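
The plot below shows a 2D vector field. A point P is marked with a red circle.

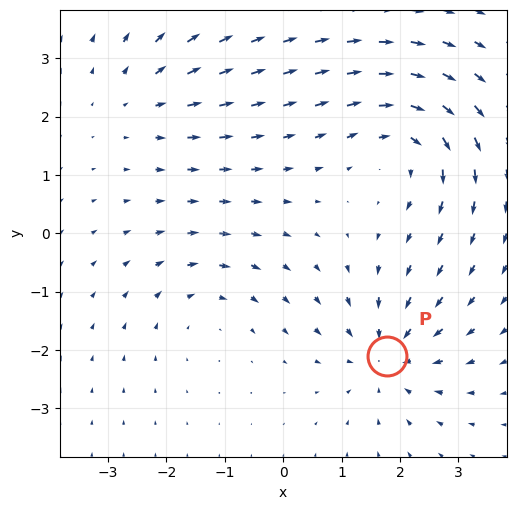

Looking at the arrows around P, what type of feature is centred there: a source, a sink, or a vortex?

At P (1.8, -2.1) the arrows converge inward. Divergence about -4, curl ≈0 — negative divergence with near-zero curl is a sink.

sink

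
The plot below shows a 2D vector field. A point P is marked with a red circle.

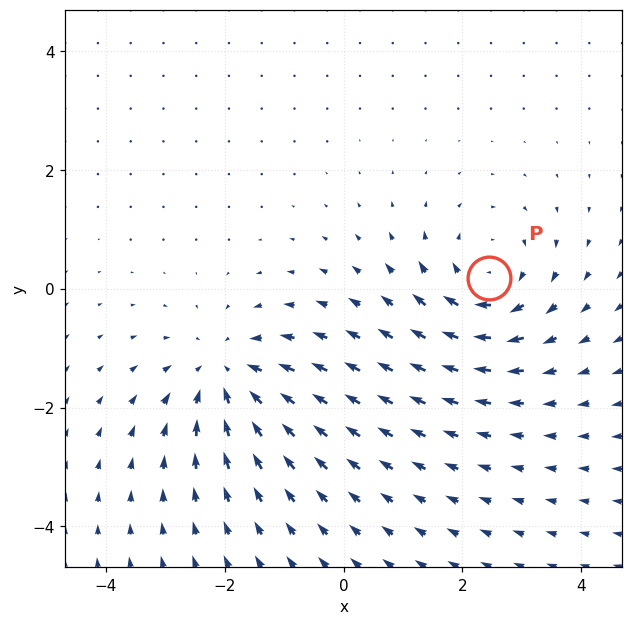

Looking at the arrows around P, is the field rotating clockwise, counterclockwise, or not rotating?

clockwise

Near P at (2.4, 0.2) the arrows circulate clockwise. The curl (z-component) there is about -4; negative curl means clockwise rotation.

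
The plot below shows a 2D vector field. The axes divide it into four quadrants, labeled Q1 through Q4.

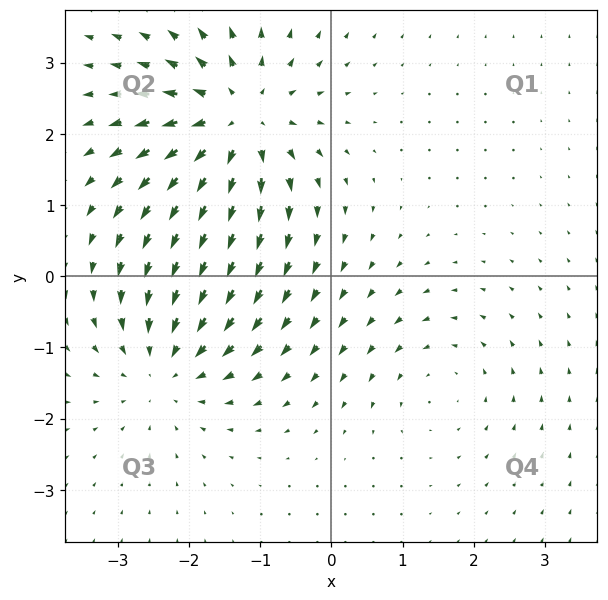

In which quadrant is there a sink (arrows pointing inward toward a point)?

Q3

The sink sits at approximately (-2.3, -1.2), which lies in quadrant Q3. The divergence there is about -4, negative as expected for a sink.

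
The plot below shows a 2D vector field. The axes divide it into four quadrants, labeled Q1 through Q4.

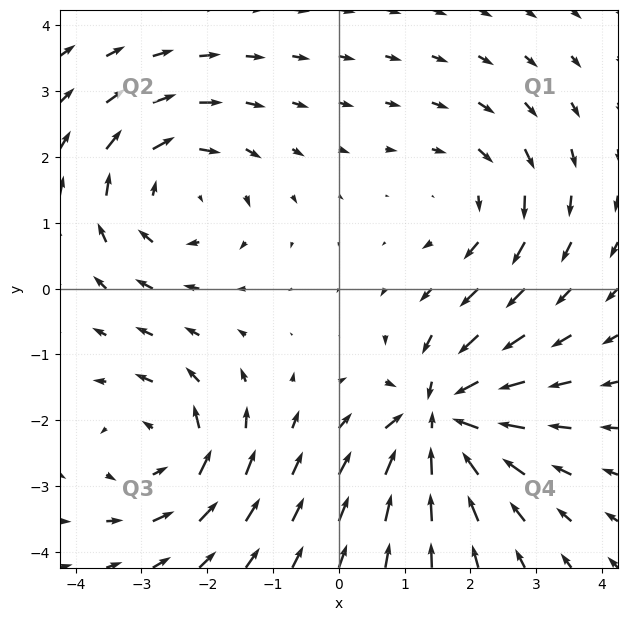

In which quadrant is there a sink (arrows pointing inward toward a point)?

The sink sits at approximately (1.6, -2.0), which lies in quadrant Q4. The divergence there is about -6, negative as expected for a sink.

Q4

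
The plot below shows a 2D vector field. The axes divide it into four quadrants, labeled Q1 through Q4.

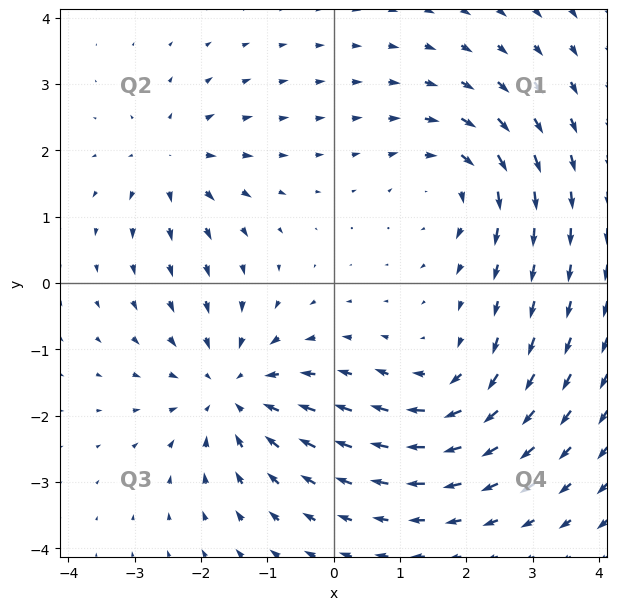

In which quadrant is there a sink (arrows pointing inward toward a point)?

The sink sits at approximately (-1.5, -1.6), which lies in quadrant Q3. The divergence there is about -5, negative as expected for a sink.

Q3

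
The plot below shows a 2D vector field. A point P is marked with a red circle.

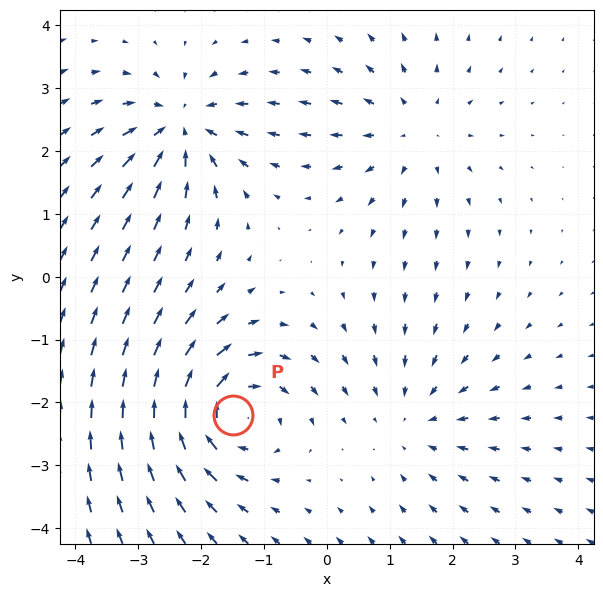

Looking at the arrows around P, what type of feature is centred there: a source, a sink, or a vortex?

At P (-1.5, -2.2) the arrows circulate clockwise. Divergence ≈0, curl about -5 — near-zero divergence with nonzero curl is a vortex.

vortex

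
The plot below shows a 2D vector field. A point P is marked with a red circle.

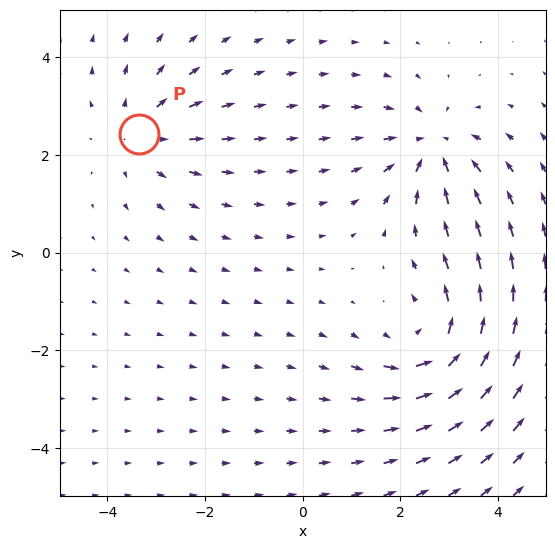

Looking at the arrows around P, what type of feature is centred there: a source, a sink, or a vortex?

At P (-3.4, 2.4) the arrows spread outward. Divergence about +3, curl ≈0 — positive divergence with near-zero curl is a source.

source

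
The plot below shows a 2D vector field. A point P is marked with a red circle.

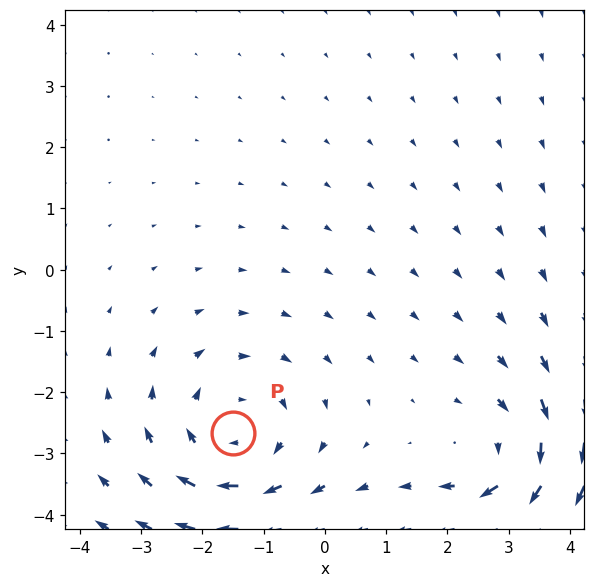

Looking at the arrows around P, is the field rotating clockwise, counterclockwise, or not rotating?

Near P at (-1.5, -2.7) the arrows circulate clockwise. The curl (z-component) there is about -3; negative curl means clockwise rotation.

clockwise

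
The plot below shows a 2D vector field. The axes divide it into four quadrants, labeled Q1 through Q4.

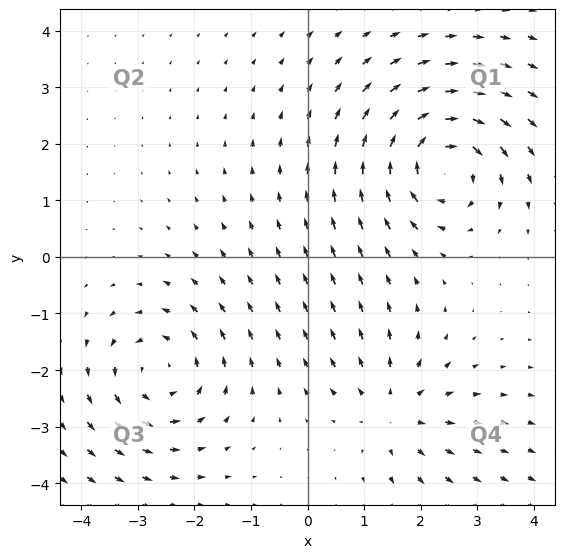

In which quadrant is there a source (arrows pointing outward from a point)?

Q4

The source sits at approximately (1.5, -2.7), which lies in quadrant Q4. The divergence there is about +3, positive as expected for a source.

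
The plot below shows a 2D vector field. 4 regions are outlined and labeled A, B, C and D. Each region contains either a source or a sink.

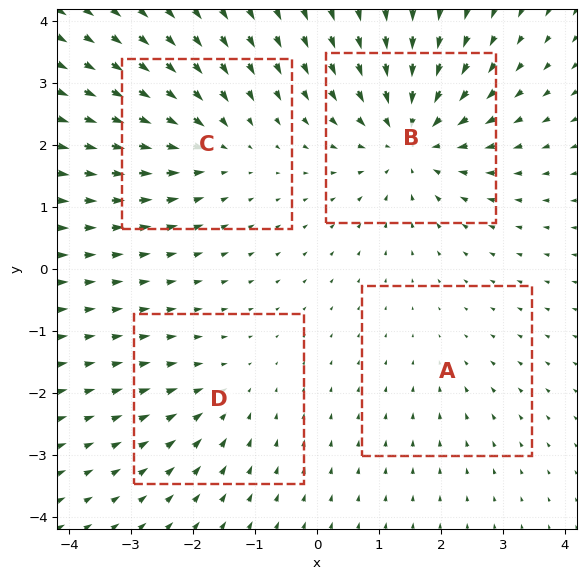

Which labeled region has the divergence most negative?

Divergence at each region's feature centre — A: about -2, B: about -7, C: about -4, D: about -3. Region B is most negative.

B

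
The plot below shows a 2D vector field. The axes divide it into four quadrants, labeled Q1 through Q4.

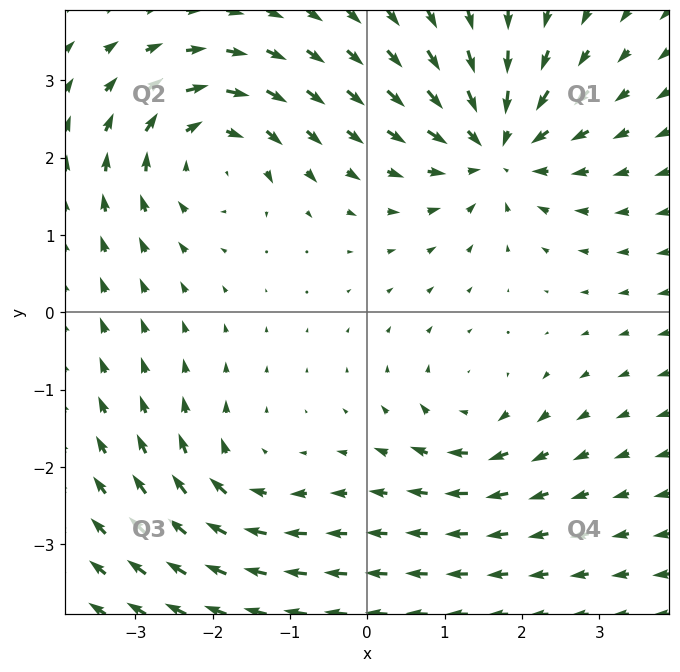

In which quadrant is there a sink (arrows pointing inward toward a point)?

Q1

The sink sits at approximately (1.7, 2.1), which lies in quadrant Q1. The divergence there is about -6, negative as expected for a sink.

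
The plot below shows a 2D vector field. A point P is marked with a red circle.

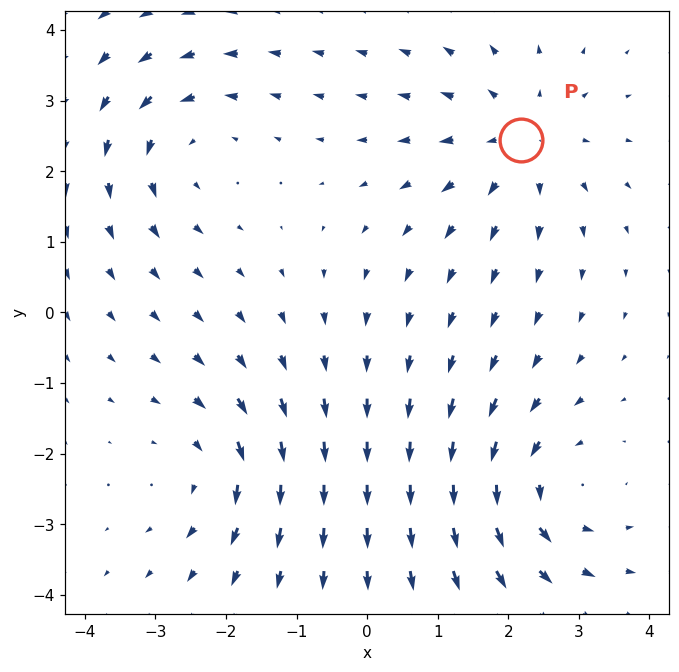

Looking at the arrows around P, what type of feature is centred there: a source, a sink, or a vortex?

At P (2.2, 2.4) the arrows spread outward. Divergence about +4, curl ≈0 — positive divergence with near-zero curl is a source.

source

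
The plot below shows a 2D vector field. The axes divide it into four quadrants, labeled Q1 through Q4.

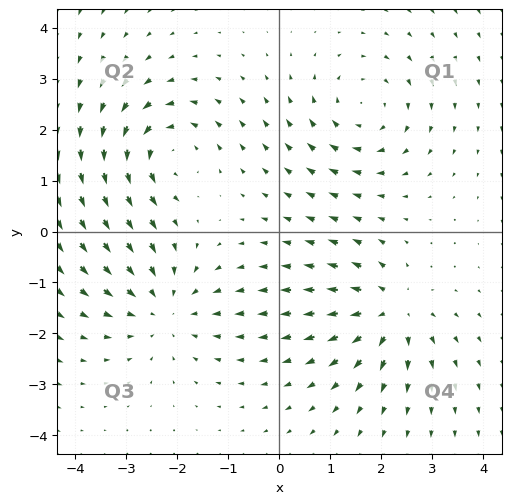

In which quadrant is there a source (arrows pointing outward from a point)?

Q4

The source sits at approximately (2.2, -1.6), which lies in quadrant Q4. The divergence there is about +5, positive as expected for a source.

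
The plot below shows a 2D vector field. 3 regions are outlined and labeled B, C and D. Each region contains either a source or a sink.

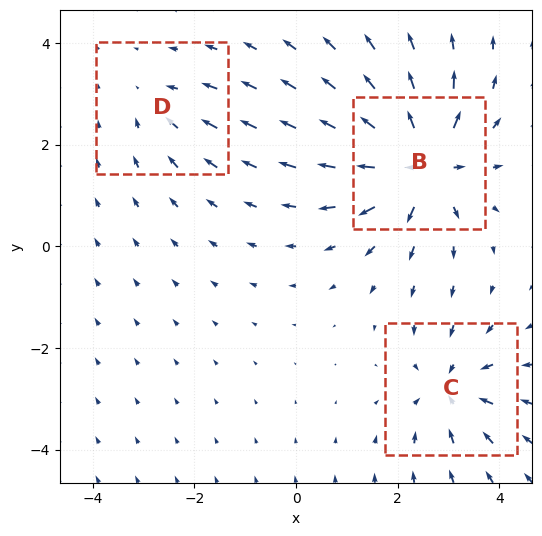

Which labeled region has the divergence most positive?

B

Divergence at each region's feature centre — B: about +6, C: about -4, D: about -2. Region B is most positive.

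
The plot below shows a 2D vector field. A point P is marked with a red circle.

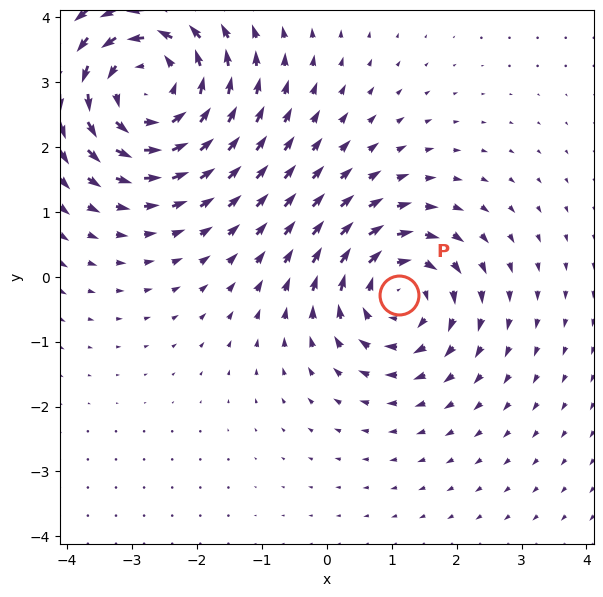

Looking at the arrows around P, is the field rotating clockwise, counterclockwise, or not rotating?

clockwise

Near P at (1.1, -0.3) the arrows circulate clockwise. The curl (z-component) there is about -4; negative curl means clockwise rotation.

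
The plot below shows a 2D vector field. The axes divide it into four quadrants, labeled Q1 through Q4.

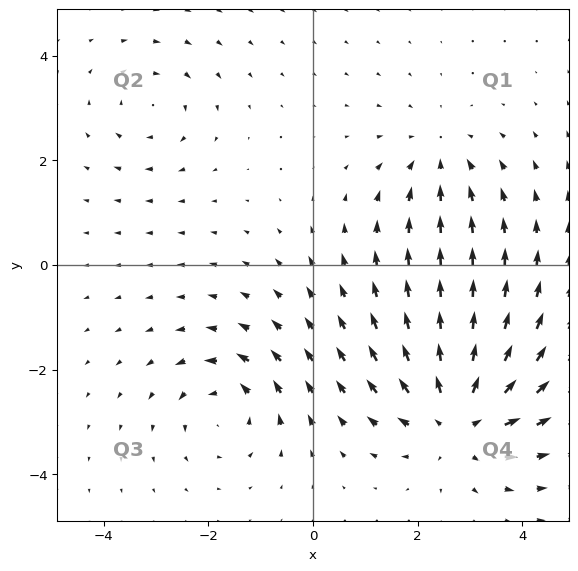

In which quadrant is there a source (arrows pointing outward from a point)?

Q4

The source sits at approximately (2.8, -2.9), which lies in quadrant Q4. The divergence there is about +5, positive as expected for a source.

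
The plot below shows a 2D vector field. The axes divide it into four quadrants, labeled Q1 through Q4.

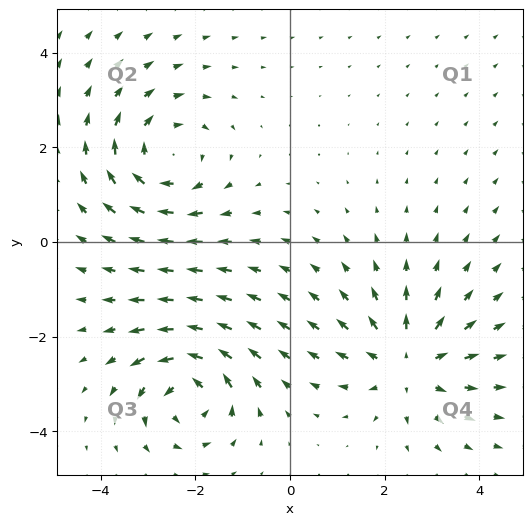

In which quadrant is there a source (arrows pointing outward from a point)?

Q4

The source sits at approximately (2.5, -2.6), which lies in quadrant Q4. The divergence there is about +4, positive as expected for a source.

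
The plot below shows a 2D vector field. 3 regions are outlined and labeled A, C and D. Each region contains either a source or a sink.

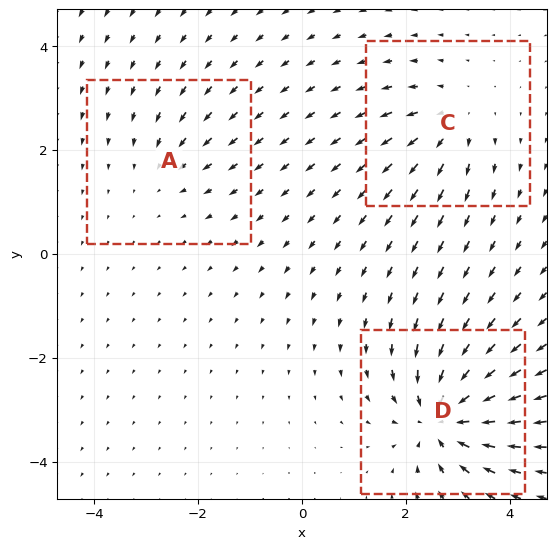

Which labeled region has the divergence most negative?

Divergence at each region's feature centre — A: about -2, C: about +4, D: about -6. Region D is most negative.

D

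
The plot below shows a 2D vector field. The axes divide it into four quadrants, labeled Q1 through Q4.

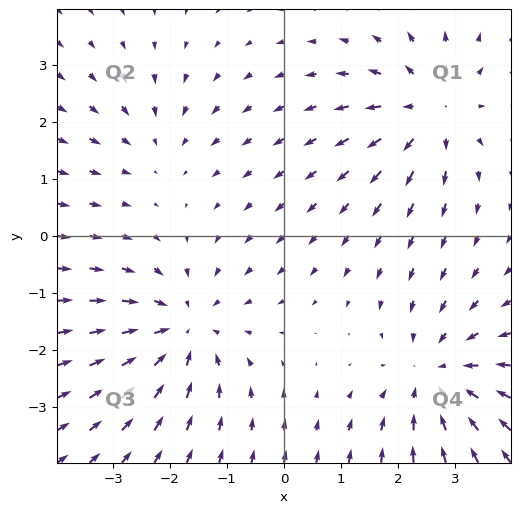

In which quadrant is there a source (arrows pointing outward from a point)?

The source sits at approximately (2.6, 2.2), which lies in quadrant Q1. The divergence there is about +4, positive as expected for a source.

Q1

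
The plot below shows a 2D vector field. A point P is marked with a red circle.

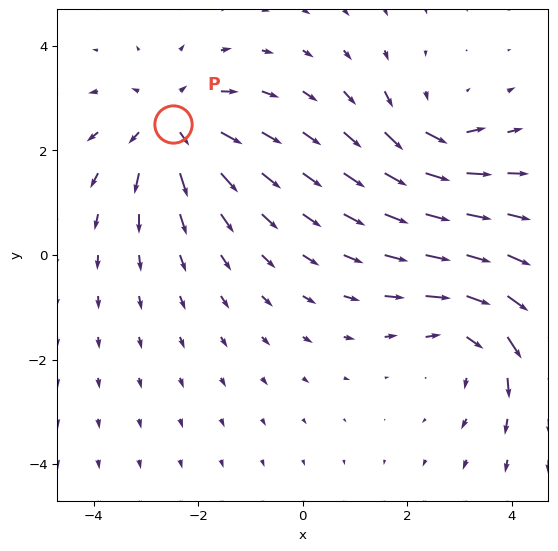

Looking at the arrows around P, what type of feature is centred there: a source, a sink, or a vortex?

source

At P (-2.5, 2.5) the arrows spread outward. Divergence about +3, curl ≈0 — positive divergence with near-zero curl is a source.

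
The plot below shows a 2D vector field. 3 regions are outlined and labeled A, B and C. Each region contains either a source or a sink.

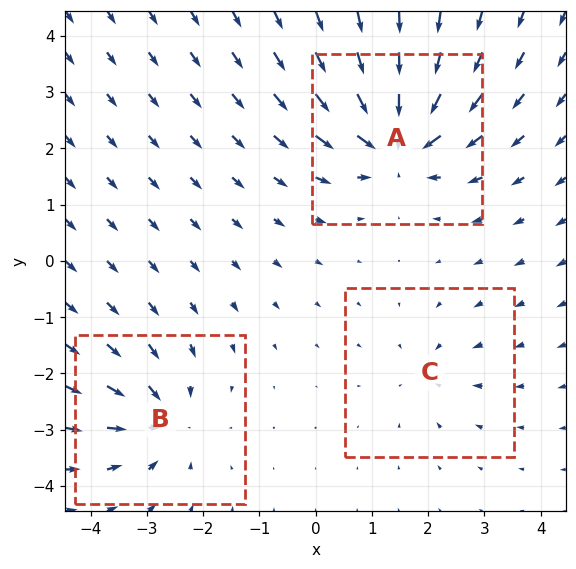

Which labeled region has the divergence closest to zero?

Divergence at each region's feature centre — A: about -6, B: about -4, C: about -2. Region C is closest to zero.

C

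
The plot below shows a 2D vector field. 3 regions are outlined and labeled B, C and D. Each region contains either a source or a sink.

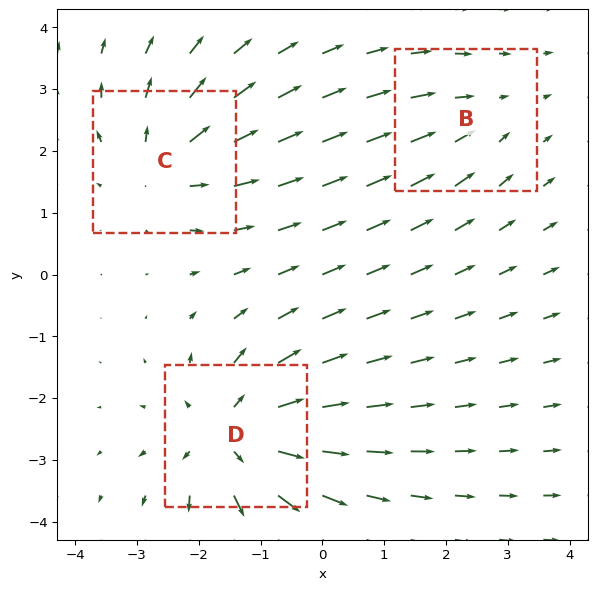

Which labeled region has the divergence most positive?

Divergence at each region's feature centre — B: about -2, C: about +4, D: about +5. Region D is most positive.

D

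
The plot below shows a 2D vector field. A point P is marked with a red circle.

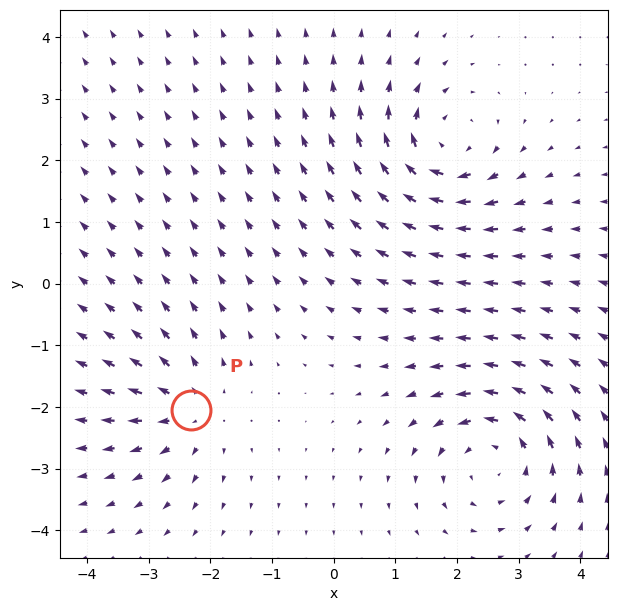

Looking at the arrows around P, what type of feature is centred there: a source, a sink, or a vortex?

At P (-2.3, -2.0) the arrows spread outward. Divergence about +4, curl ≈0 — positive divergence with near-zero curl is a source.

source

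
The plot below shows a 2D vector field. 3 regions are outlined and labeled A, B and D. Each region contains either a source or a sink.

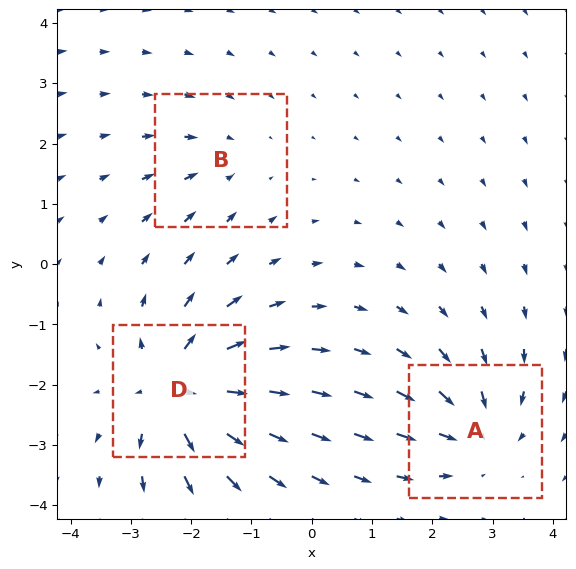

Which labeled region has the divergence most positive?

D

Divergence at each region's feature centre — A: about -4, B: about -2, D: about +6. Region D is most positive.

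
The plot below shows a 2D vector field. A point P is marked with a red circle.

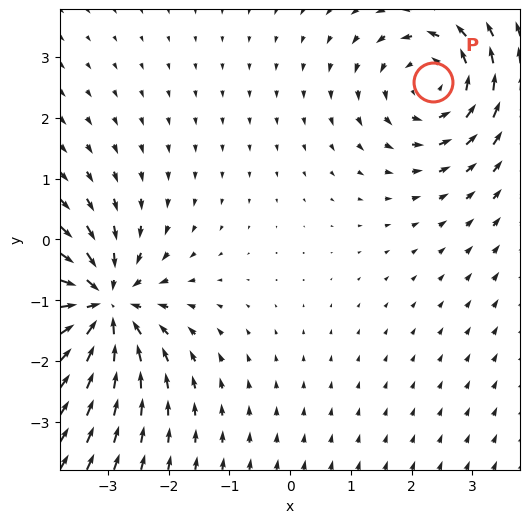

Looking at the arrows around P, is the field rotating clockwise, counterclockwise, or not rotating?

counterclockwise

Near P at (2.4, 2.6) the arrows circulate counterclockwise. The curl (z-component) there is about +3; positive curl means counterclockwise rotation.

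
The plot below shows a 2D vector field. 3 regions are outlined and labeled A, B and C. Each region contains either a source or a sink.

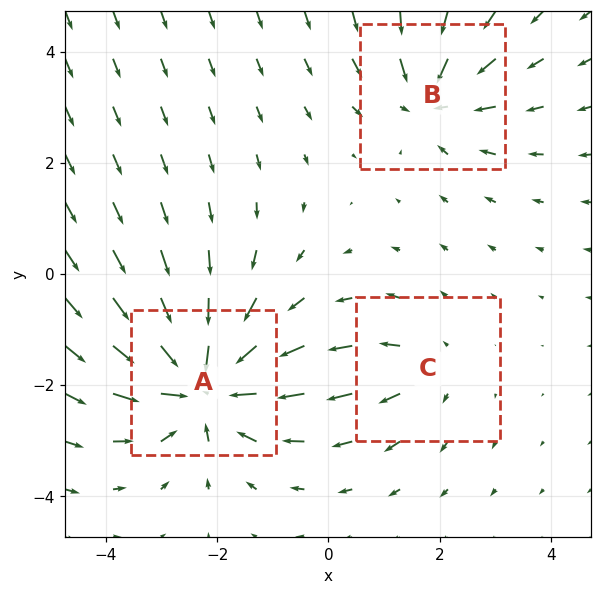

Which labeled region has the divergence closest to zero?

Divergence at each region's feature centre — A: about -5, B: about -3, C: about +2. Region C is closest to zero.

C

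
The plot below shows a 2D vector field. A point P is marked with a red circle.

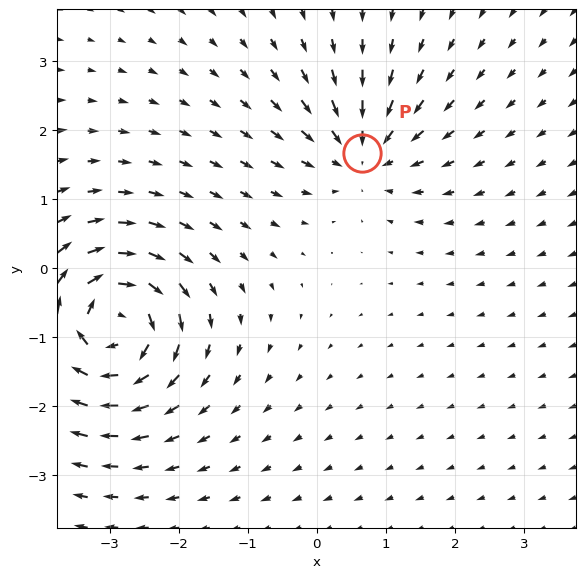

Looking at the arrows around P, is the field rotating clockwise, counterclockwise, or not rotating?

Near P at (0.7, 1.7) the arrows show no circulation. The curl there is ≈0.

not rotating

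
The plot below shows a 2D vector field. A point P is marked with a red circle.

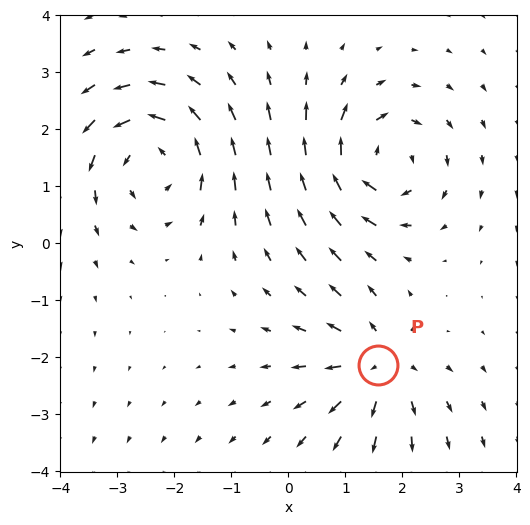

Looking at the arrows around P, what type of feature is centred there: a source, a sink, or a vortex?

At P (1.6, -2.1) the arrows spread outward. Divergence about +4, curl ≈0 — positive divergence with near-zero curl is a source.

source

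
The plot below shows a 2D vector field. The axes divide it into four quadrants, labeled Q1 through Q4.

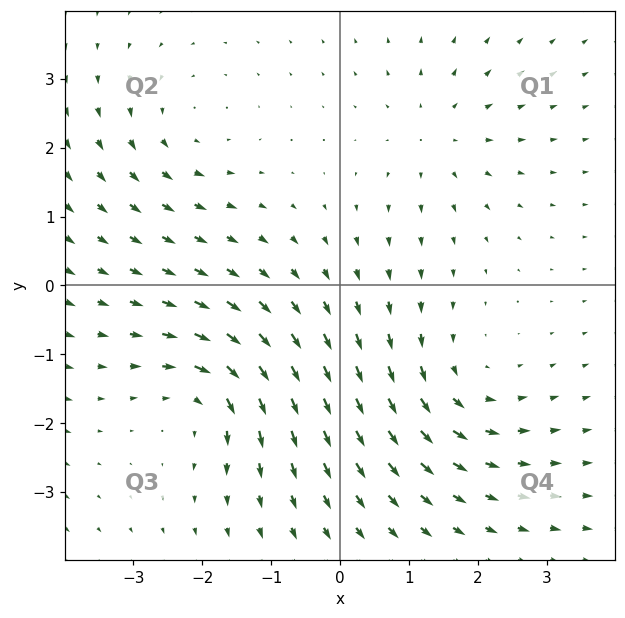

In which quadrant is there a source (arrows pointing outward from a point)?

The source sits at approximately (1.4, 2.2), which lies in quadrant Q1. The divergence there is about +3, positive as expected for a source.

Q1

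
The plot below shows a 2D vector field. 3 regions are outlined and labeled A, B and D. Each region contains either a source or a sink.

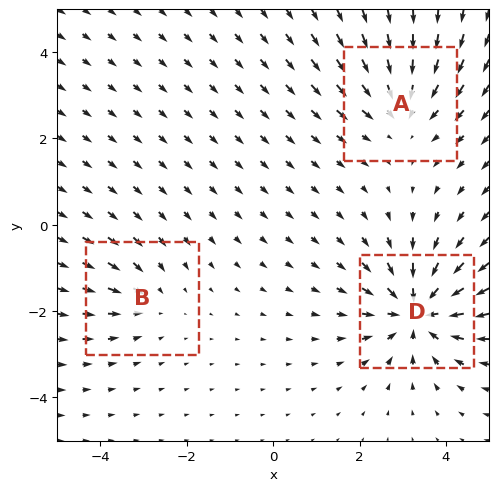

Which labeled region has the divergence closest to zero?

Divergence at each region's feature centre — A: about -3, B: about -2, D: about -5. Region B is closest to zero.

B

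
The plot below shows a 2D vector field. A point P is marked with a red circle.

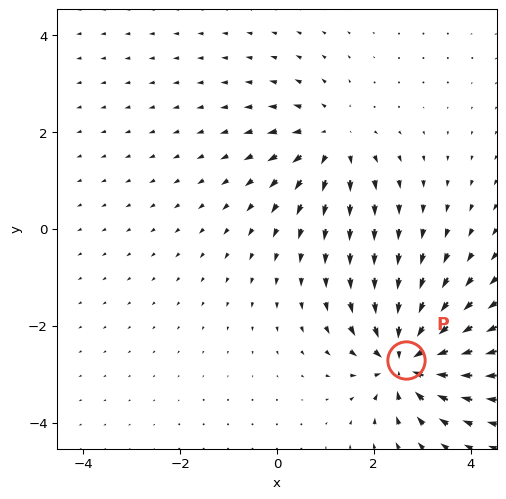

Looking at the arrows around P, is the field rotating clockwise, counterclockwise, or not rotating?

not rotating

Near P at (2.7, -2.7) the arrows show no circulation. The curl there is ≈0.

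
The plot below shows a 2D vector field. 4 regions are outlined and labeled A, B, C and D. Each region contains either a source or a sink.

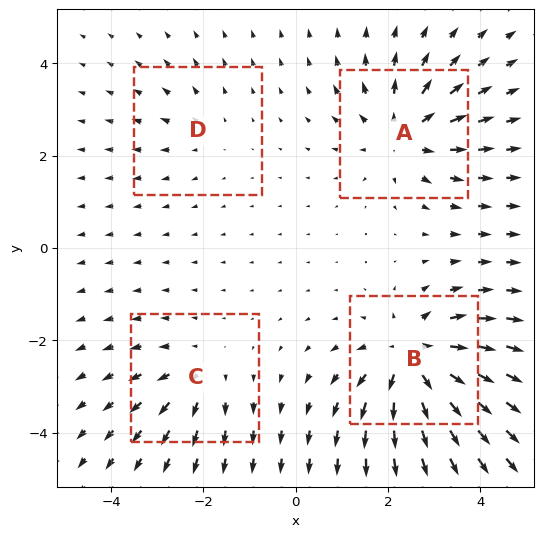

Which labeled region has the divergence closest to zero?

D

Divergence at each region's feature centre — A: about +6, B: about +8, C: about +4, D: about +2. Region D is closest to zero.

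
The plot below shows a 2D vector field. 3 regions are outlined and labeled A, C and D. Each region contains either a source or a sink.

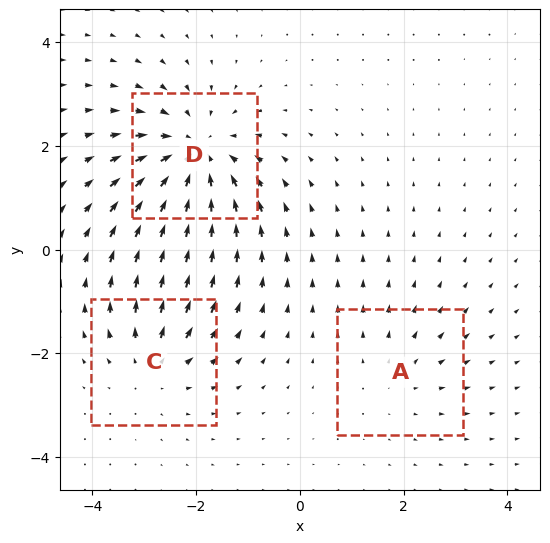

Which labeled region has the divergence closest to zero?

Divergence at each region's feature centre — A: about +2, C: about +3, D: about -5. Region A is closest to zero.

A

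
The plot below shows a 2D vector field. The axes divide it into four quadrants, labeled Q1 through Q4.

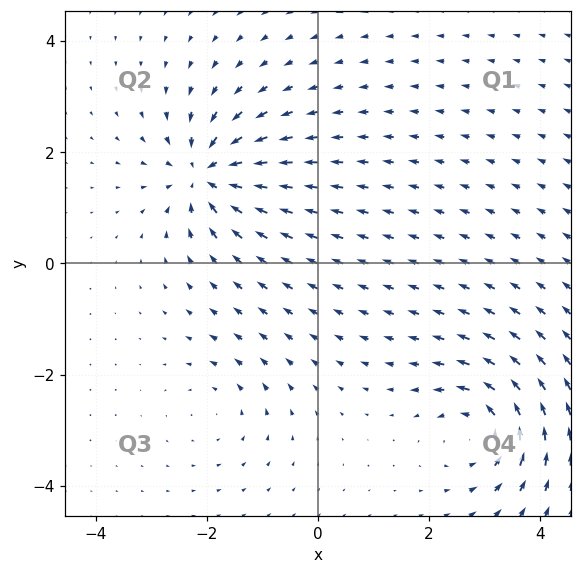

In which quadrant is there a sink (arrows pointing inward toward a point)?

The sink sits at approximately (-2.0, 1.6), which lies in quadrant Q2. The divergence there is about -7, negative as expected for a sink.

Q2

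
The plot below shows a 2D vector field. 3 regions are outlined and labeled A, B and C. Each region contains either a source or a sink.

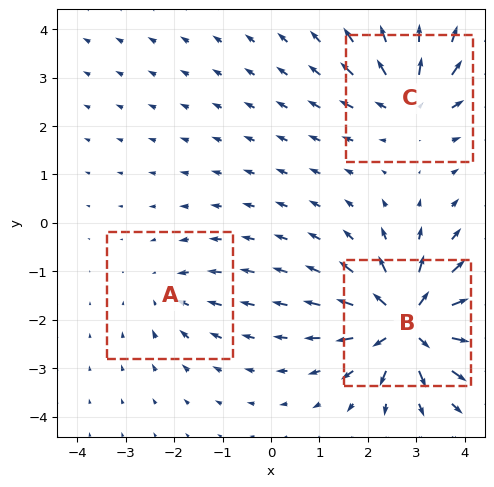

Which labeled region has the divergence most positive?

Divergence at each region's feature centre — A: about -2, B: about +7, C: about +4. Region B is most positive.

B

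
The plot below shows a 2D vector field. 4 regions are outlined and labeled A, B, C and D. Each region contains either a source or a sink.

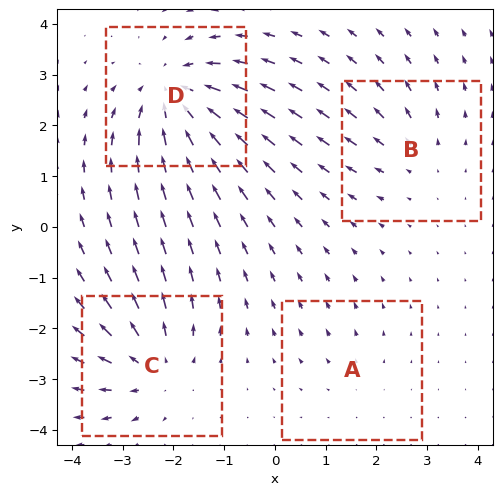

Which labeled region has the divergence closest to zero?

Divergence at each region's feature centre — A: about +2, B: about +3, C: about +5, D: about -6. Region A is closest to zero.

A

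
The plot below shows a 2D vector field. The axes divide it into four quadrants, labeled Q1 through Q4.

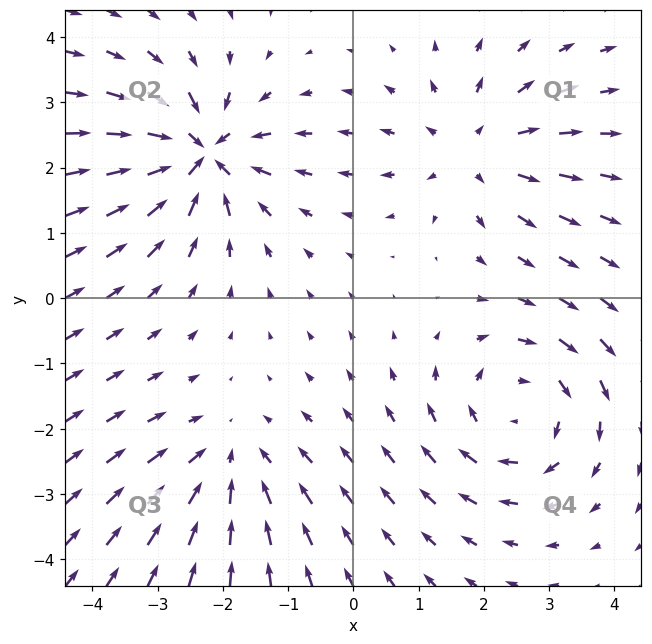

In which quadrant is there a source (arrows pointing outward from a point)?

Q1

The source sits at approximately (1.8, 2.3), which lies in quadrant Q1. The divergence there is about +4, positive as expected for a source.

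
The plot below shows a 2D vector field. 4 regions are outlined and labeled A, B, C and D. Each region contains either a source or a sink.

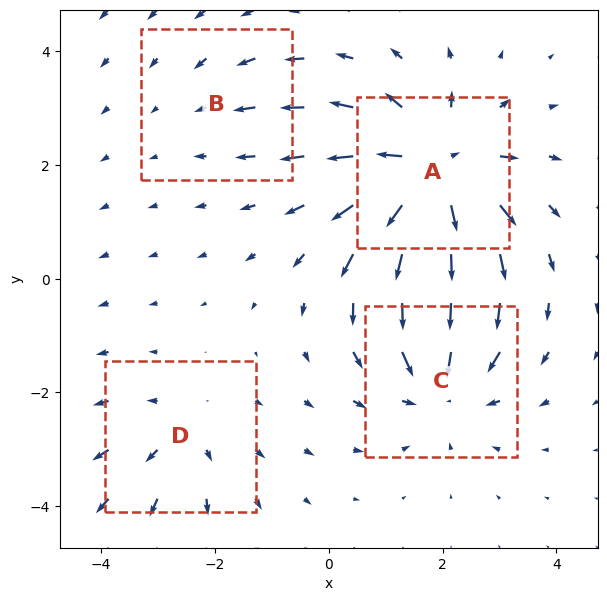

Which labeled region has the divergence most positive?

Divergence at each region's feature centre — A: about +7, B: about -2, C: about -5, D: about +3. Region A is most positive.

A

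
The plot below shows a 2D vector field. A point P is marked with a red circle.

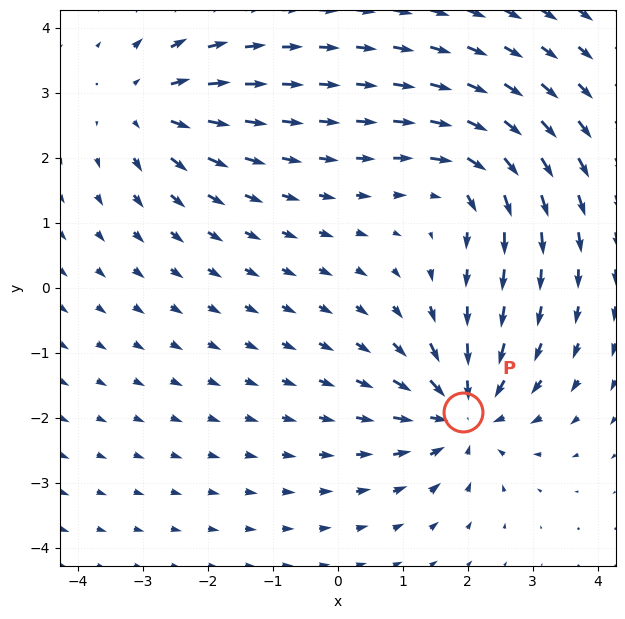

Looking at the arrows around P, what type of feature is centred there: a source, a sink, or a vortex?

At P (1.9, -1.9) the arrows converge inward. Divergence about -5, curl ≈0 — negative divergence with near-zero curl is a sink.

sink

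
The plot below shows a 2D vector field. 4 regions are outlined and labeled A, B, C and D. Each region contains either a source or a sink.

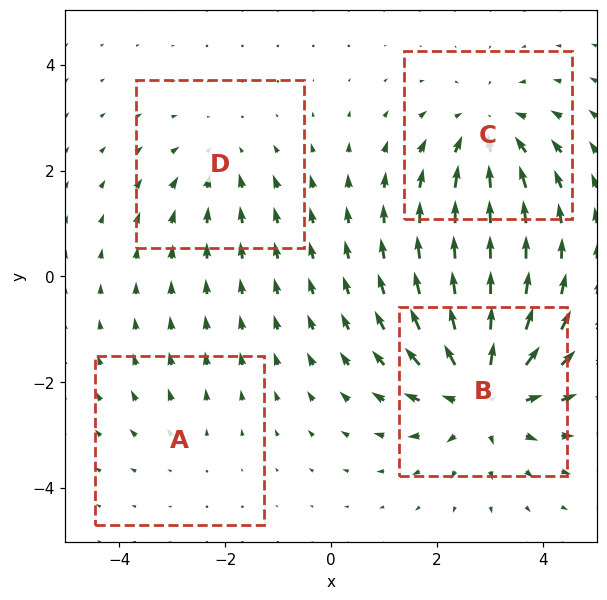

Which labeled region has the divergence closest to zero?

A

Divergence at each region's feature centre — A: about +2, B: about +6, C: about -4, D: about -3. Region A is closest to zero.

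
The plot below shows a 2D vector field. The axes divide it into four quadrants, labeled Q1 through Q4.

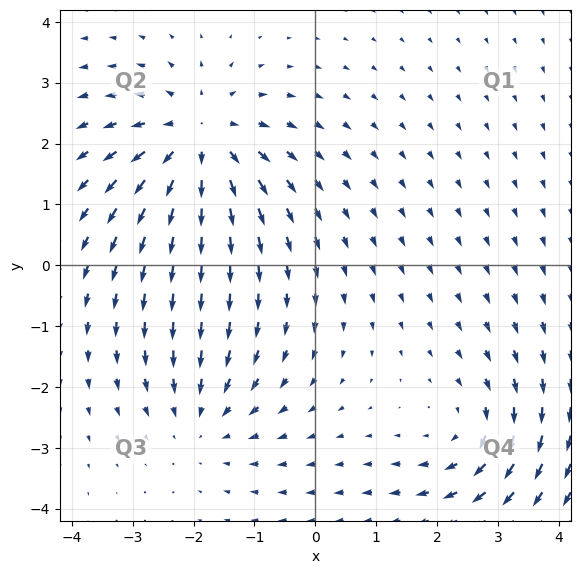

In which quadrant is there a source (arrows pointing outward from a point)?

Q2

The source sits at approximately (-1.9, 2.1), which lies in quadrant Q2. The divergence there is about +4, positive as expected for a source.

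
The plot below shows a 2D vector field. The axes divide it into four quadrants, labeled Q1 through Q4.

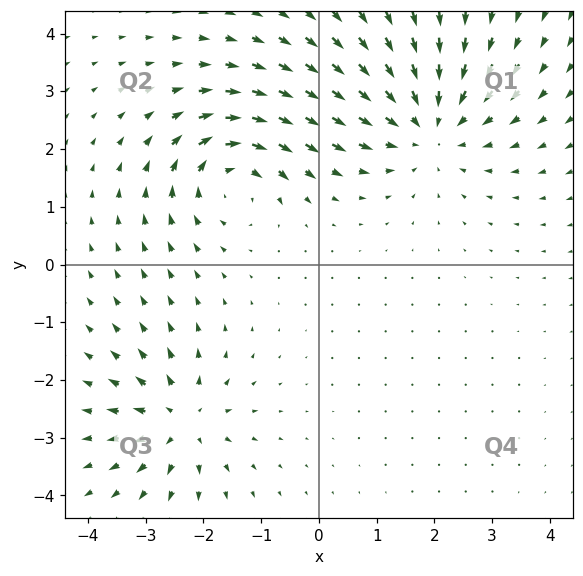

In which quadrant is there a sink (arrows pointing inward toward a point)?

Q1

The sink sits at approximately (1.9, 2.4), which lies in quadrant Q1. The divergence there is about -4, negative as expected for a sink.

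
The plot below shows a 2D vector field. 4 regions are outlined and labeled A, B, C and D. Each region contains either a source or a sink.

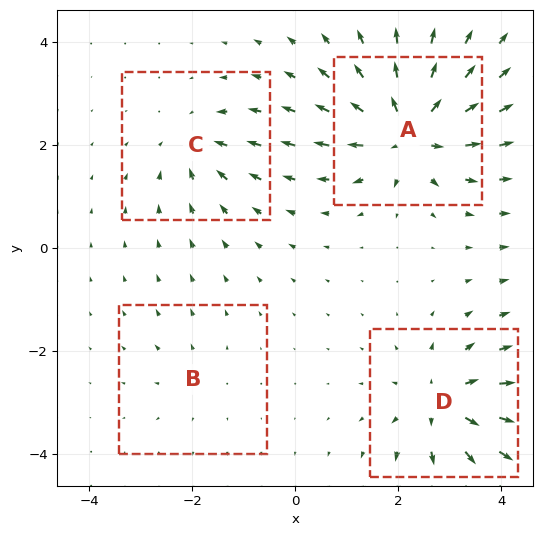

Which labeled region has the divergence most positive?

Divergence at each region's feature centre — A: about +8, B: about +2, C: about -4, D: about +6. Region A is most positive.

A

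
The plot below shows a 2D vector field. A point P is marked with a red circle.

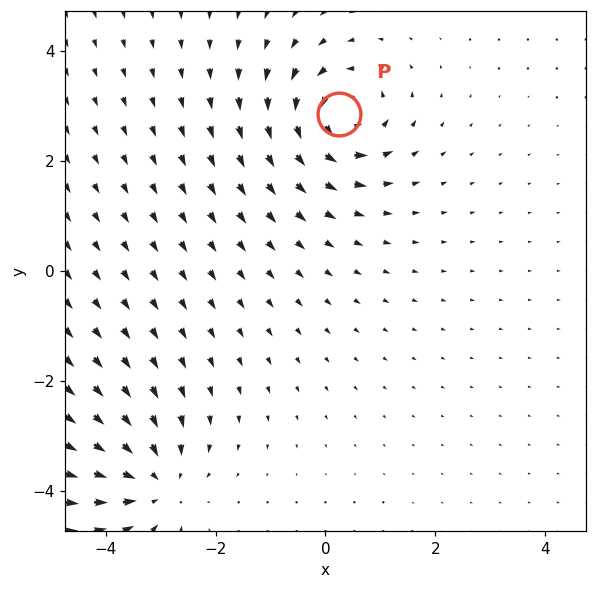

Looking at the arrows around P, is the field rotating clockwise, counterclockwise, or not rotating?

Near P at (0.2, 2.9) the arrows circulate counterclockwise. The curl (z-component) there is about +7; positive curl means counterclockwise rotation.

counterclockwise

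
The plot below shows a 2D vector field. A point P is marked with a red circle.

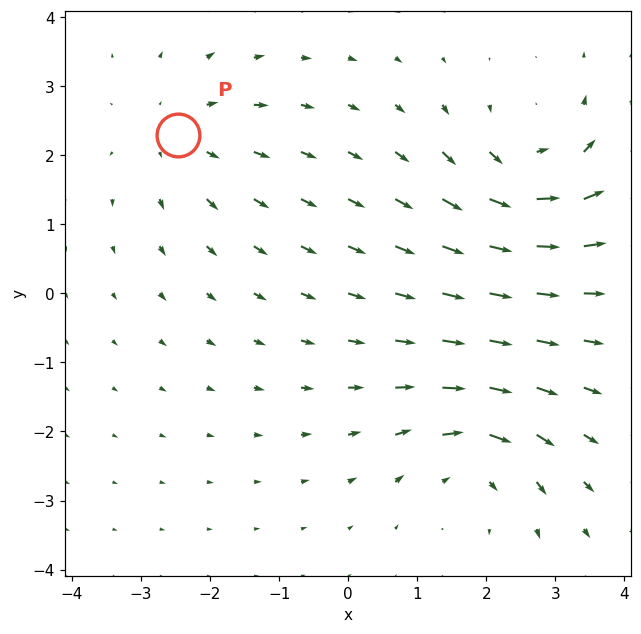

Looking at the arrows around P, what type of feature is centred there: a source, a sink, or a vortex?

At P (-2.5, 2.3) the arrows spread outward. Divergence about +3, curl ≈0 — positive divergence with near-zero curl is a source.

source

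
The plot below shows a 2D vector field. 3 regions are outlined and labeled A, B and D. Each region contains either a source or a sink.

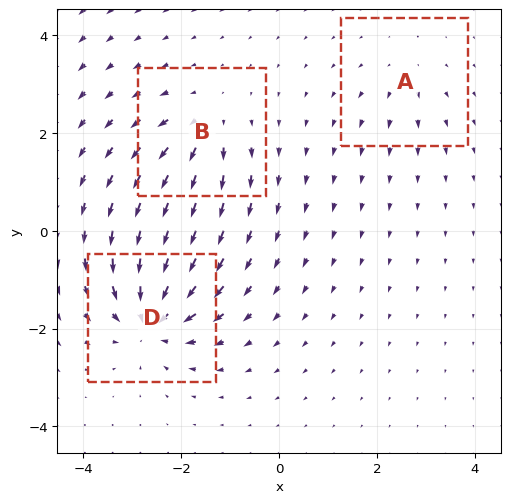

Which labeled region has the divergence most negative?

Divergence at each region's feature centre — A: about +2, B: about +4, D: about -6. Region D is most negative.

D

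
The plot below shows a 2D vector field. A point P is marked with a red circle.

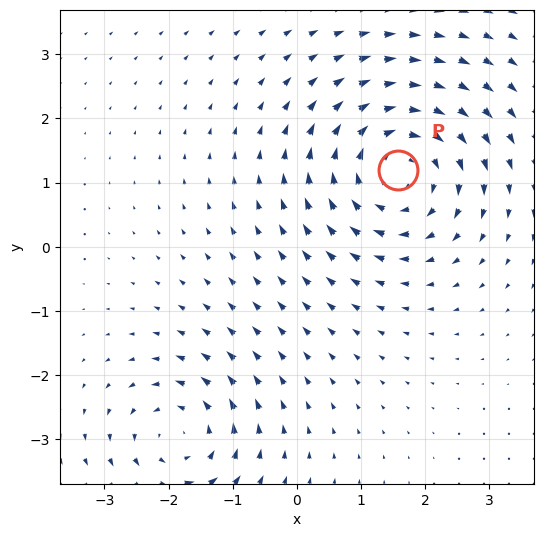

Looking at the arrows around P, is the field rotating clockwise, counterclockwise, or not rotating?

clockwise

Near P at (1.6, 1.2) the arrows circulate clockwise. The curl (z-component) there is about -4; negative curl means clockwise rotation.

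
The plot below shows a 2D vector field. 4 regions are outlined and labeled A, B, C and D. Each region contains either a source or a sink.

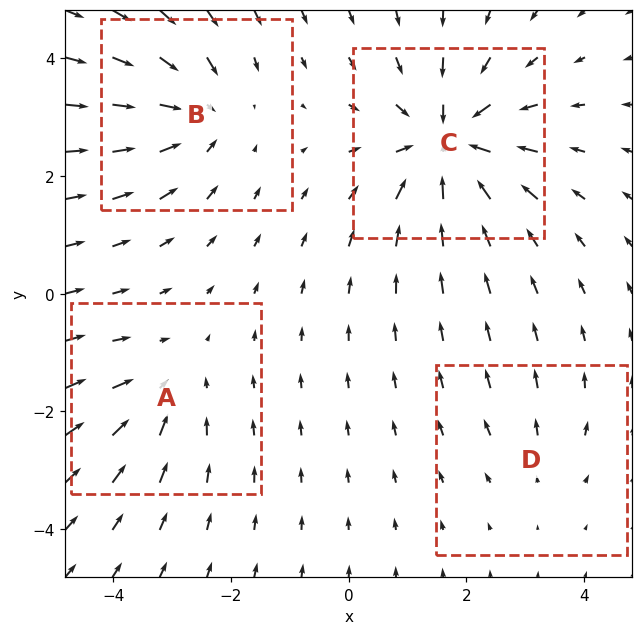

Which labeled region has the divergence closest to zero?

Divergence at each region's feature centre — A: about -4, B: about -5, C: about -8, D: about +2. Region D is closest to zero.

D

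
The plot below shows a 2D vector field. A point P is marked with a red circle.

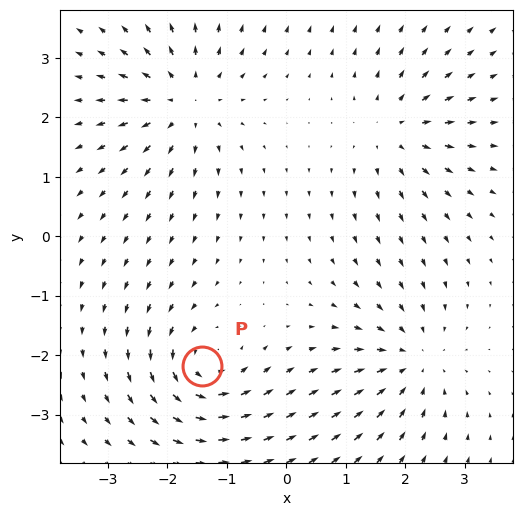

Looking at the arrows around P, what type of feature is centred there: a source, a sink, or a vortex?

At P (-1.4, -2.2) the arrows circulate counterclockwise. Divergence ≈0, curl about +6 — near-zero divergence with nonzero curl is a vortex.

vortex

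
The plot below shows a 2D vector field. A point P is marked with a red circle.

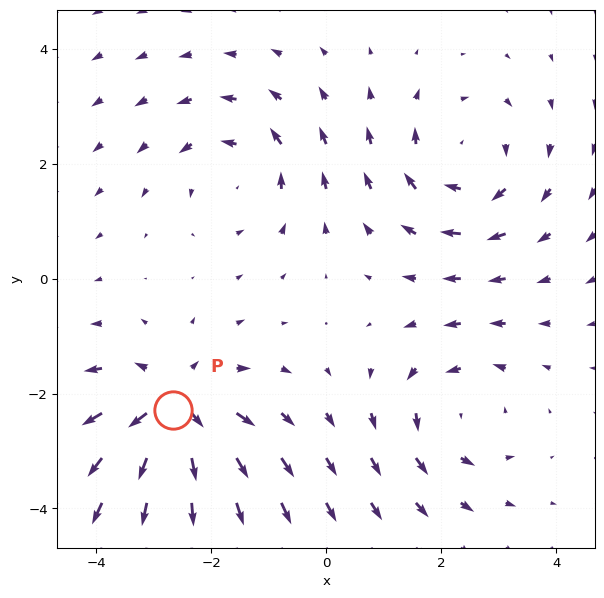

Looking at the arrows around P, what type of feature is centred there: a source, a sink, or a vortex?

At P (-2.7, -2.3) the arrows spread outward. Divergence about +5, curl ≈0 — positive divergence with near-zero curl is a source.

source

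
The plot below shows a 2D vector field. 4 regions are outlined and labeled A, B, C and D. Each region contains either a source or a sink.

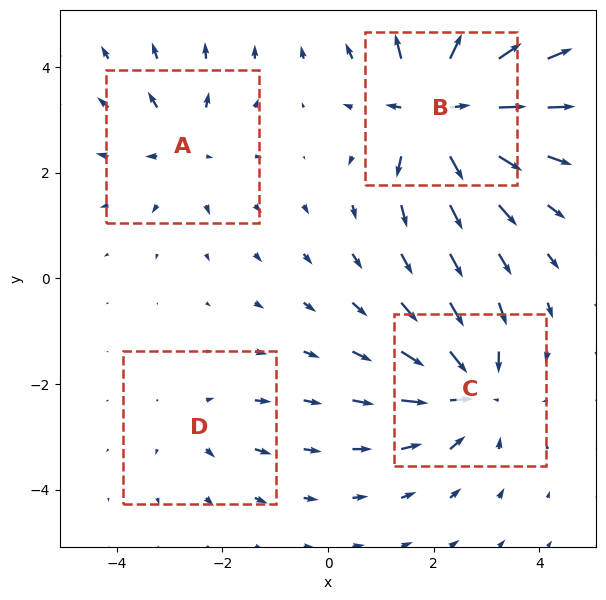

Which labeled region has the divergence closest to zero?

Divergence at each region's feature centre — A: about +4, B: about +8, C: about -6, D: about +2. Region D is closest to zero.

D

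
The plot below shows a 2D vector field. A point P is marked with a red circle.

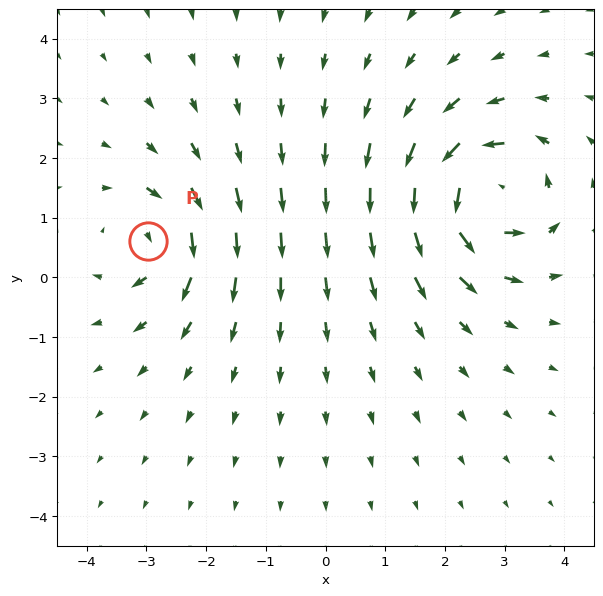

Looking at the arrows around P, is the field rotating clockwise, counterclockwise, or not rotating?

Near P at (-3.0, 0.6) the arrows circulate clockwise. The curl (z-component) there is about -5; negative curl means clockwise rotation.

clockwise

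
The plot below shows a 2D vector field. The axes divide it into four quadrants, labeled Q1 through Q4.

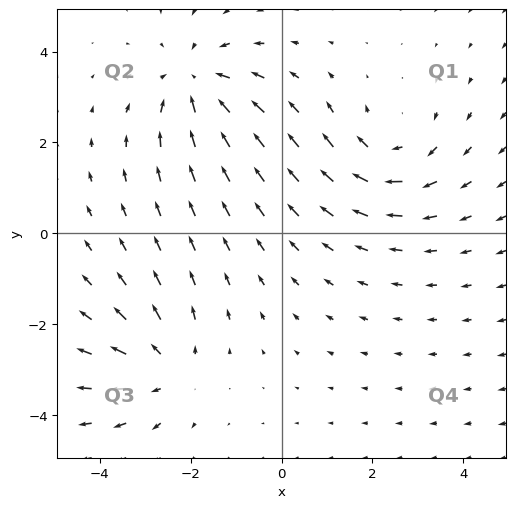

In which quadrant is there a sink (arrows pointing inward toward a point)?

The sink sits at approximately (-1.9, 3.3), which lies in quadrant Q2. The divergence there is about -3, negative as expected for a sink.

Q2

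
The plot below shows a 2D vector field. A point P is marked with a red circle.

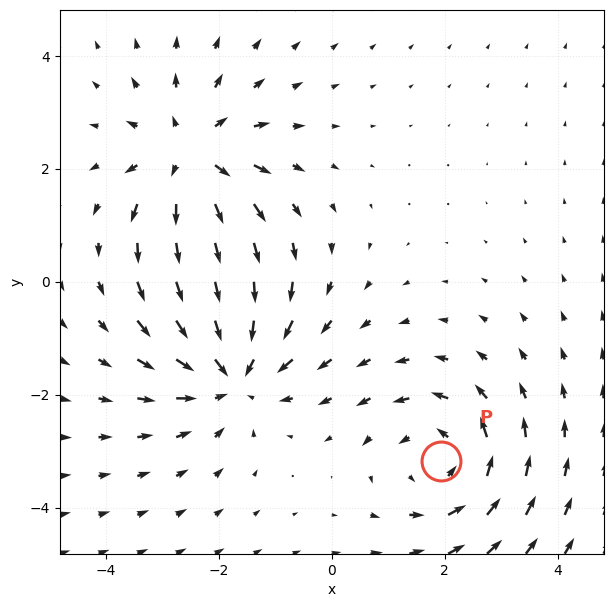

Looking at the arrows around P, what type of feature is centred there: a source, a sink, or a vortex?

vortex

At P (1.9, -3.2) the arrows circulate counterclockwise. Divergence ≈0, curl about +4 — near-zero divergence with nonzero curl is a vortex.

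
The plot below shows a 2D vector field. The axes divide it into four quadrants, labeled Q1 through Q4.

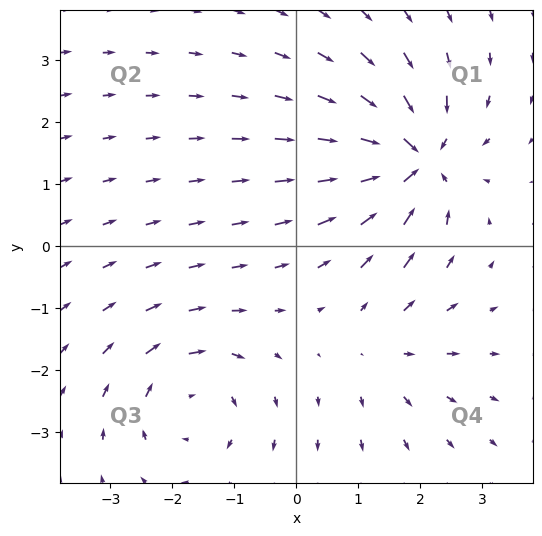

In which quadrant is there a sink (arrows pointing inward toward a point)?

The sink sits at approximately (1.9, 1.4), which lies in quadrant Q1. The divergence there is about -7, negative as expected for a sink.

Q1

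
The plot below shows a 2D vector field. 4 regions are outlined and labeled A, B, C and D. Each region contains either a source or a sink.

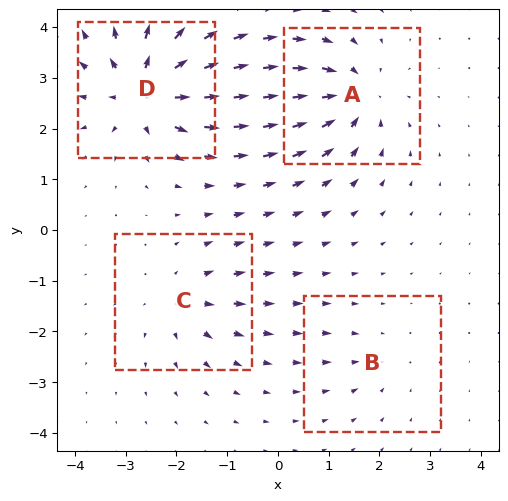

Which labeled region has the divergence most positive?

Divergence at each region's feature centre — A: about -6, B: about -2, C: about +4, D: about +8. Region D is most positive.

D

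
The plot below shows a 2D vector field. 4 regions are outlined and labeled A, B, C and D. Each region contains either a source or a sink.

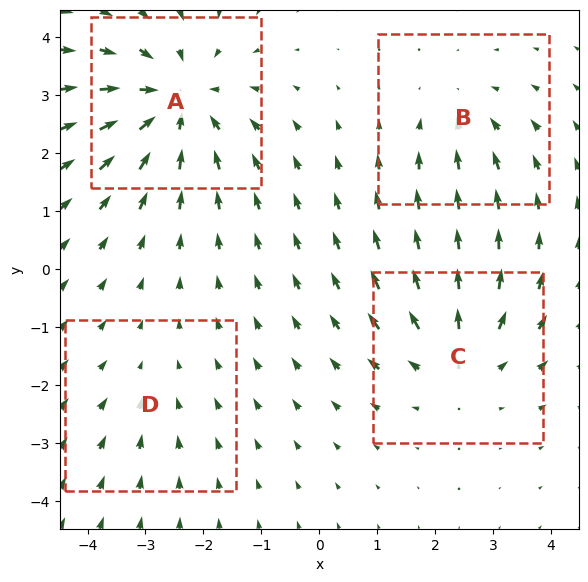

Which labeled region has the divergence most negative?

Divergence at each region's feature centre — A: about -6, B: about -3, C: about +4, D: about -2. Region A is most negative.

A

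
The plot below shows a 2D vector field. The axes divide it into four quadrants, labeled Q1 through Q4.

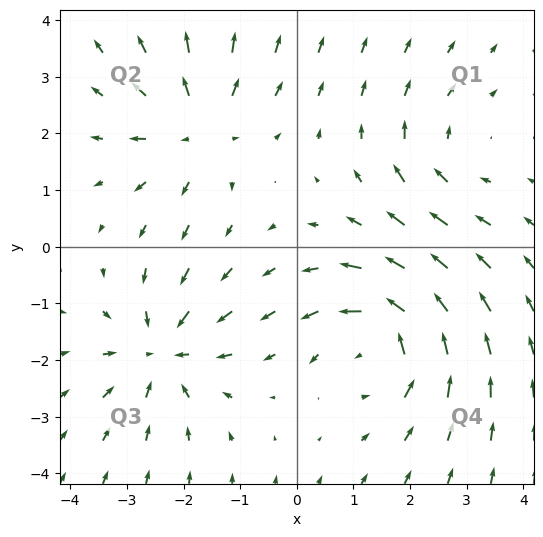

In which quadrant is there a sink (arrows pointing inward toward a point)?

Q3

The sink sits at approximately (-2.4, -1.9), which lies in quadrant Q3. The divergence there is about -4, negative as expected for a sink.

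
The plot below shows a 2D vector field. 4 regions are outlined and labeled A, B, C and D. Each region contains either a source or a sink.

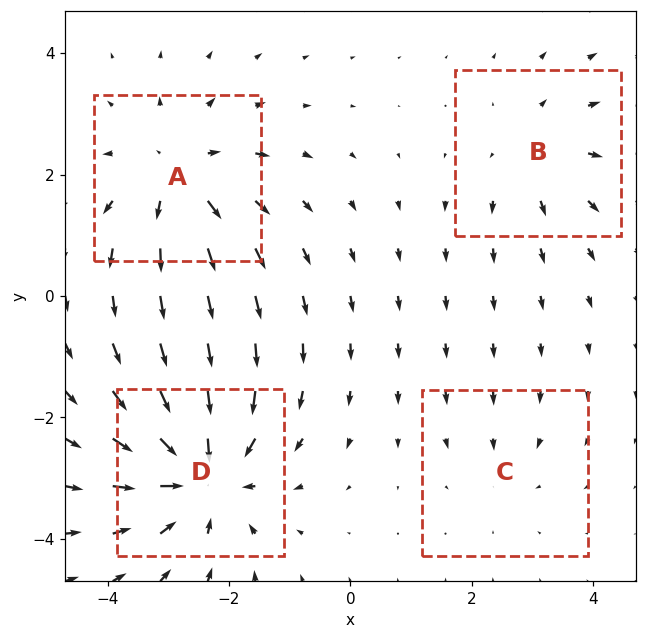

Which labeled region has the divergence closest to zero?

C

Divergence at each region's feature centre — A: about +5, B: about +3, C: about -2, D: about -6. Region C is closest to zero.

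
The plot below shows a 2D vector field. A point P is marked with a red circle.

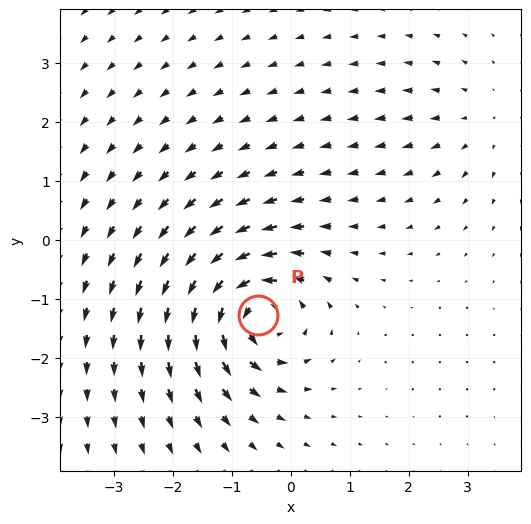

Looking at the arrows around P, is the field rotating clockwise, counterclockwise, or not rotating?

counterclockwise

Near P at (-0.6, -1.3) the arrows circulate counterclockwise. The curl (z-component) there is about +7; positive curl means counterclockwise rotation.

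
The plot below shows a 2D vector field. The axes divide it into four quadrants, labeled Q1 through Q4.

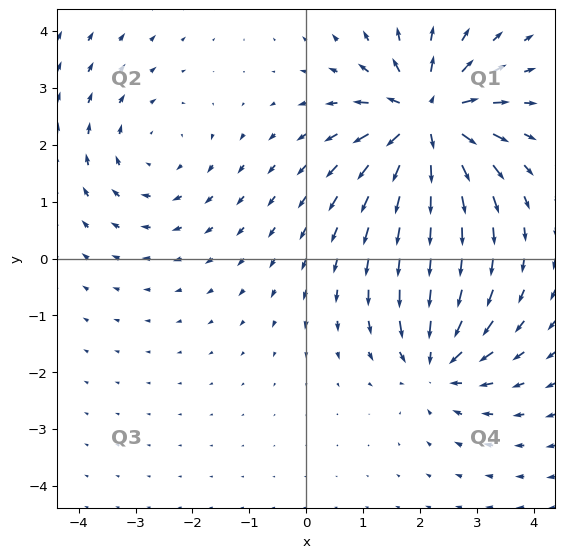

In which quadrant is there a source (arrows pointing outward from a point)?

Q1

The source sits at approximately (2.1, 2.4), which lies in quadrant Q1. The divergence there is about +7, positive as expected for a source.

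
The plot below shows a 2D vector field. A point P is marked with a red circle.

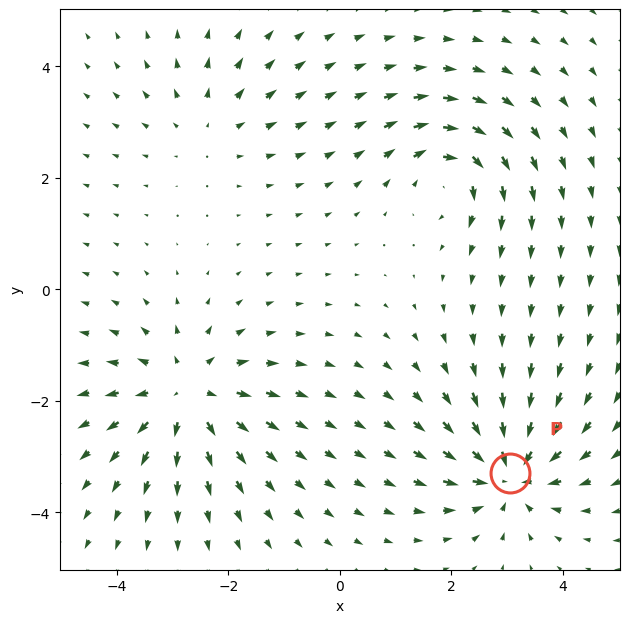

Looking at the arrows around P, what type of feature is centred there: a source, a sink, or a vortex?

At P (3.0, -3.3) the arrows converge inward. Divergence about -6, curl ≈0 — negative divergence with near-zero curl is a sink.

sink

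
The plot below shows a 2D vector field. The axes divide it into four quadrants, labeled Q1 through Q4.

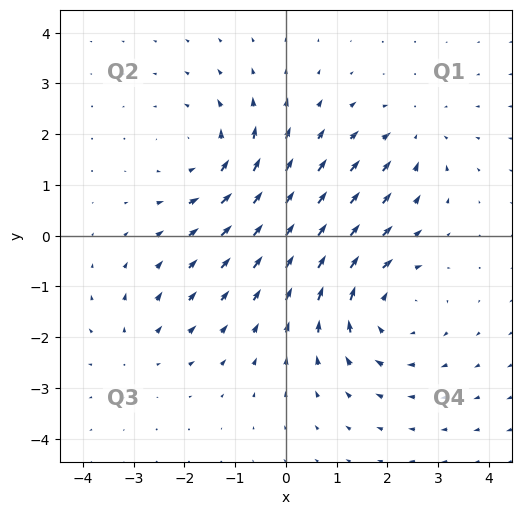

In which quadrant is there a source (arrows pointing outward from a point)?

Q3

The source sits at approximately (-2.9, -2.3), which lies in quadrant Q3. The divergence there is about +2, positive as expected for a source.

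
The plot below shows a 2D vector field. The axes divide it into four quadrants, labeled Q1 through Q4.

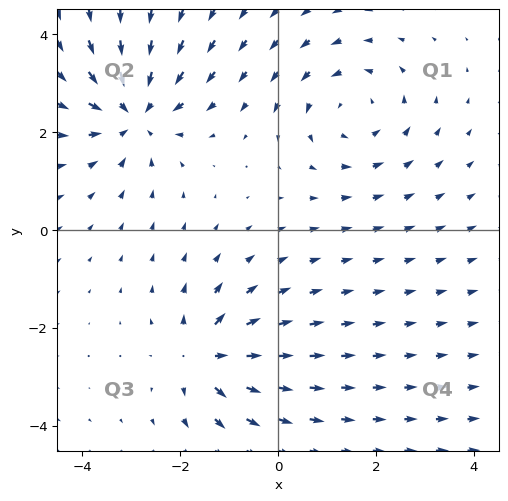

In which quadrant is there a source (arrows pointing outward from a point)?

The source sits at approximately (-1.5, -2.6), which lies in quadrant Q3. The divergence there is about +4, positive as expected for a source.

Q3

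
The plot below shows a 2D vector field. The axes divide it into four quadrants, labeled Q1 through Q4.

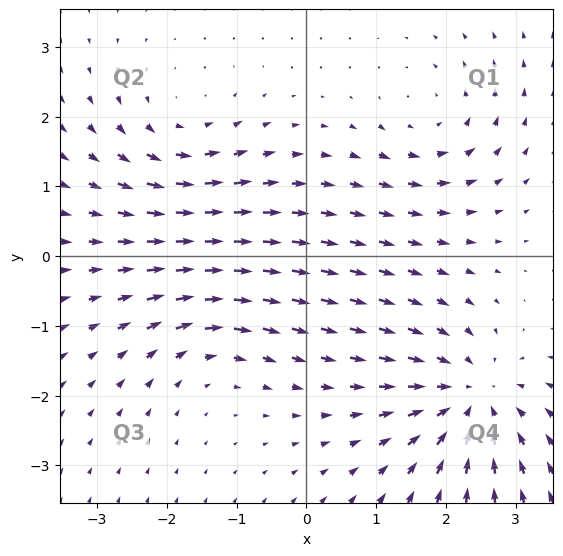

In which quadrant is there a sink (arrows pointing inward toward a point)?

Q4

The sink sits at approximately (2.4, -2.0), which lies in quadrant Q4. The divergence there is about -5, negative as expected for a sink.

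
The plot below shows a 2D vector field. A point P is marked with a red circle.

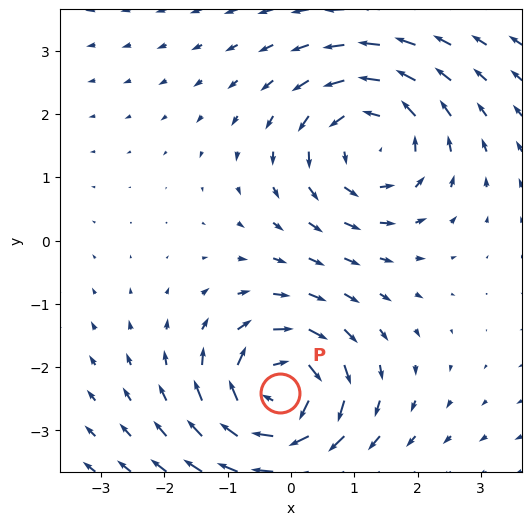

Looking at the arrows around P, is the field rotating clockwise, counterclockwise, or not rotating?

clockwise

Near P at (-0.2, -2.4) the arrows circulate clockwise. The curl (z-component) there is about -6; negative curl means clockwise rotation.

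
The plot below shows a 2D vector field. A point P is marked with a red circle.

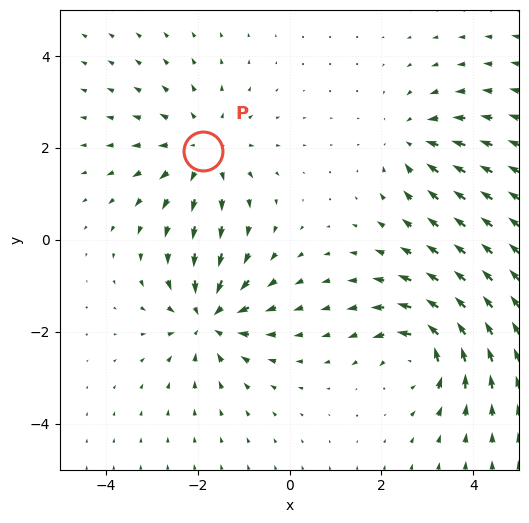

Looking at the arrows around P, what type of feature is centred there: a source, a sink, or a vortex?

At P (-1.9, 1.9) the arrows spread outward. Divergence about +4, curl ≈0 — positive divergence with near-zero curl is a source.

source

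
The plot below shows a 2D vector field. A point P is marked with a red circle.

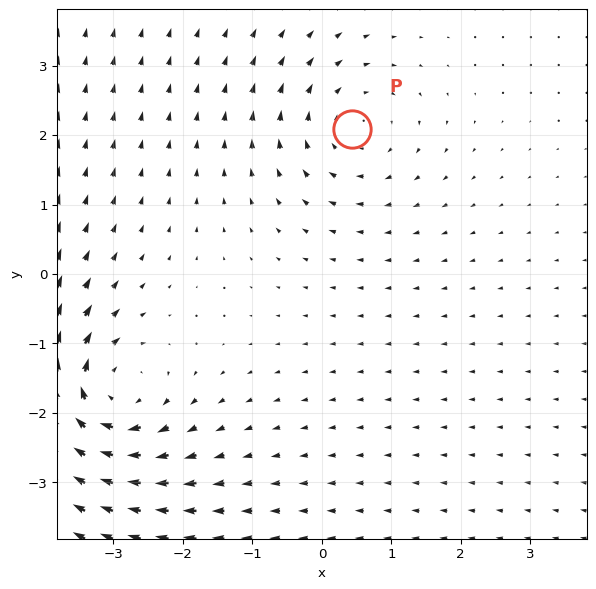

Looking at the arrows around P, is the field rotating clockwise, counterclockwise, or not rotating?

Near P at (0.4, 2.1) the arrows circulate clockwise. The curl (z-component) there is about -3; negative curl means clockwise rotation.

clockwise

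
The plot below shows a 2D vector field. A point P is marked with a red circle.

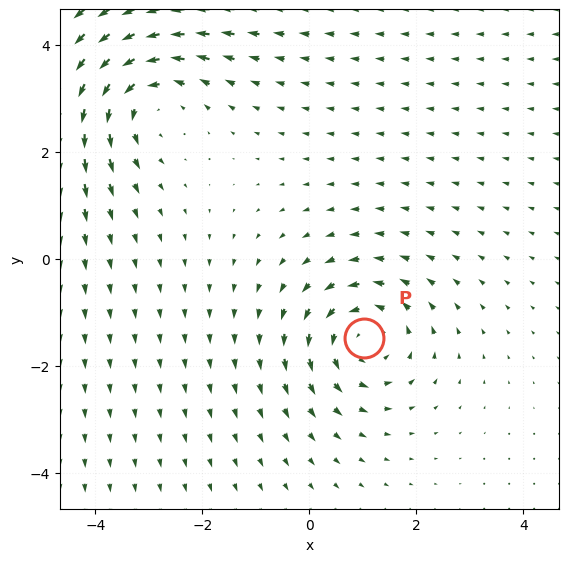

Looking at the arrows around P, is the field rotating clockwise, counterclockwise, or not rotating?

counterclockwise

Near P at (1.0, -1.5) the arrows circulate counterclockwise. The curl (z-component) there is about +3; positive curl means counterclockwise rotation.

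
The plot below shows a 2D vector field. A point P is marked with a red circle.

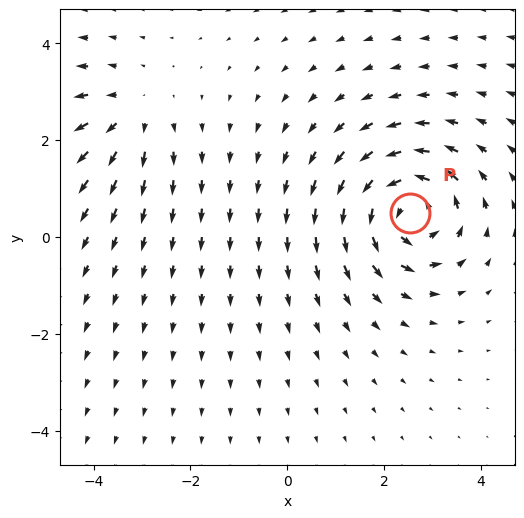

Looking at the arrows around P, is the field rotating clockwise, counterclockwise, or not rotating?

Near P at (2.5, 0.5) the arrows circulate counterclockwise. The curl (z-component) there is about +6; positive curl means counterclockwise rotation.

counterclockwise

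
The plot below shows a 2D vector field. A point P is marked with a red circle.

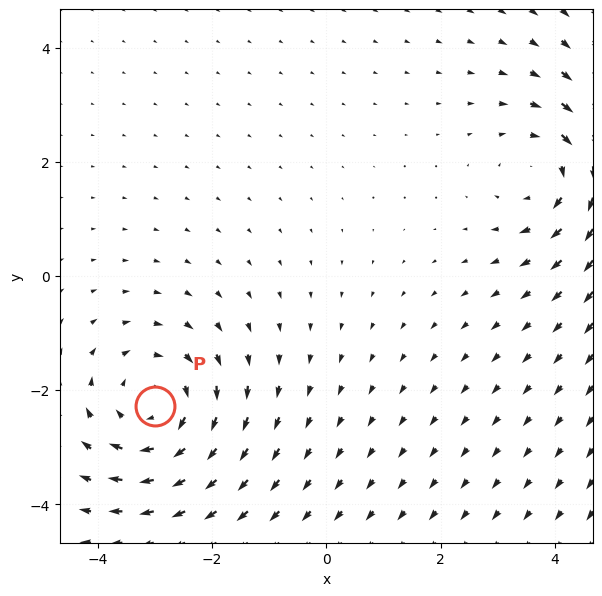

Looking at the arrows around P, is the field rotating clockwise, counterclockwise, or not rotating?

clockwise

Near P at (-3.0, -2.3) the arrows circulate clockwise. The curl (z-component) there is about -3; negative curl means clockwise rotation.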